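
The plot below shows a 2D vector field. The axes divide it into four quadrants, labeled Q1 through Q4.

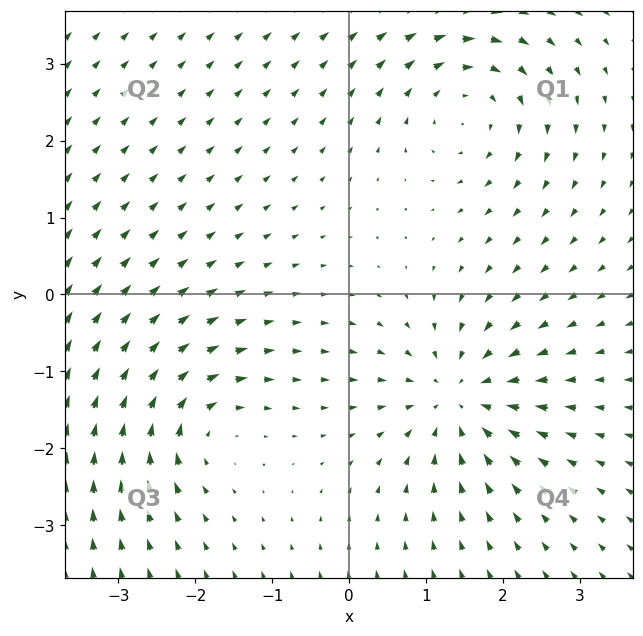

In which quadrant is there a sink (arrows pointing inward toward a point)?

Q4

The sink sits at approximately (1.4, -1.3), which lies in quadrant Q4. The divergence there is about -6, negative as expected for a sink.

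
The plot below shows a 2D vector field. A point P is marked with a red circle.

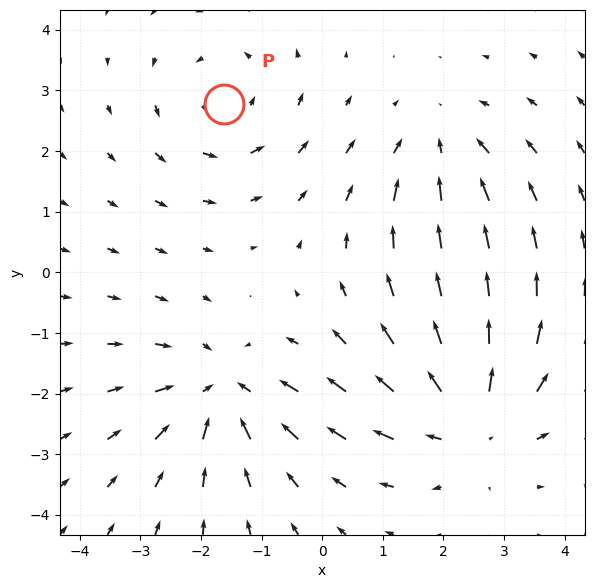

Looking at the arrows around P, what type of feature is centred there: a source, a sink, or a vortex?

vortex

At P (-1.6, 2.8) the arrows circulate counterclockwise. Divergence ≈0, curl about +2 — near-zero divergence with nonzero curl is a vortex.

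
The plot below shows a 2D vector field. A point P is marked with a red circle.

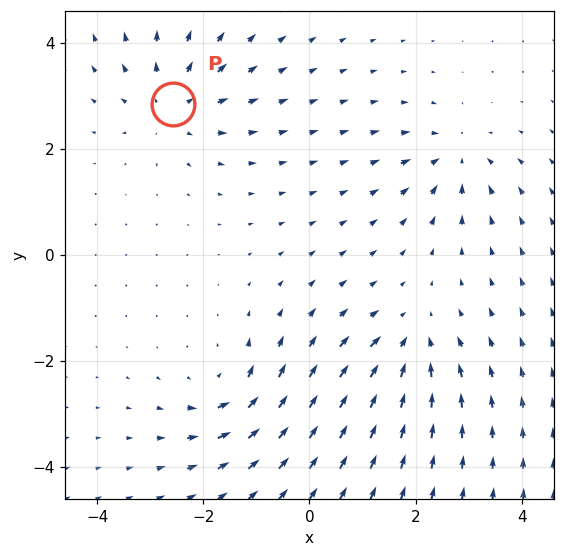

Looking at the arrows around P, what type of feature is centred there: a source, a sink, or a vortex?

At P (-2.6, 2.8) the arrows spread outward. Divergence about +3, curl ≈0 — positive divergence with near-zero curl is a source.

source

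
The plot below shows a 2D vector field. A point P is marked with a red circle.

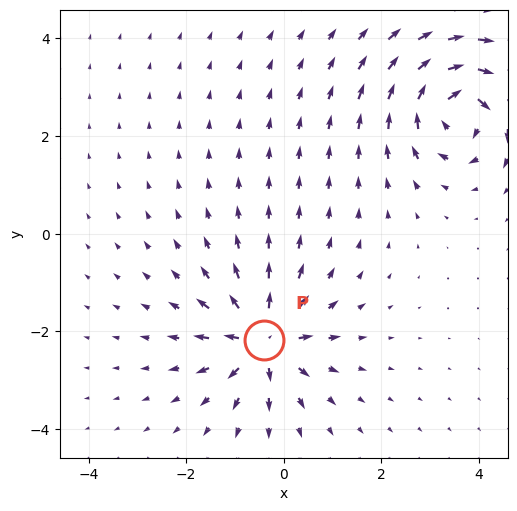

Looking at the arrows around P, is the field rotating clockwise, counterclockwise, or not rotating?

Near P at (-0.4, -2.2) the arrows show no circulation. The curl there is ≈0.

not rotating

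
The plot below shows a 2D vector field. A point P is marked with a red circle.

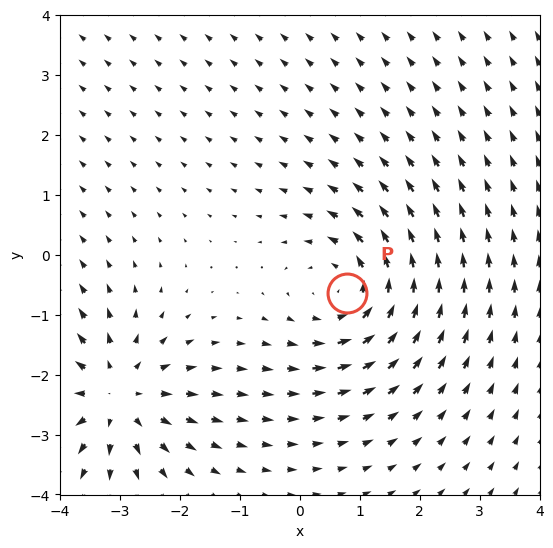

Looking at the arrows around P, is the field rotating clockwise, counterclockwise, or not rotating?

Near P at (0.8, -0.6) the arrows circulate counterclockwise. The curl (z-component) there is about +3; positive curl means counterclockwise rotation.

counterclockwise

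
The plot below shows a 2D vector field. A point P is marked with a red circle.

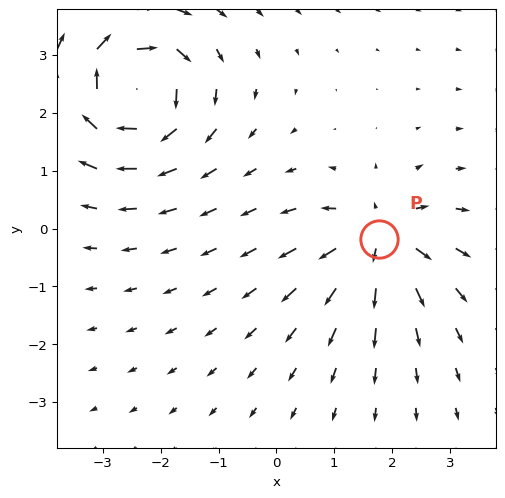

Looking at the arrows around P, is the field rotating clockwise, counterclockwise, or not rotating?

Near P at (1.8, -0.2) the arrows show no circulation. The curl there is ≈0.

not rotating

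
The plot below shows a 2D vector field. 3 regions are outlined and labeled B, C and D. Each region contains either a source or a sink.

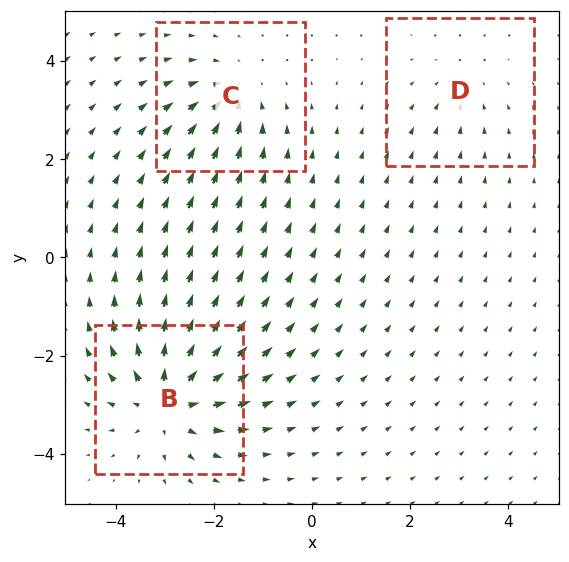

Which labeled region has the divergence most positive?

Divergence at each region's feature centre — B: about +6, C: about -4, D: about -2. Region B is most positive.

B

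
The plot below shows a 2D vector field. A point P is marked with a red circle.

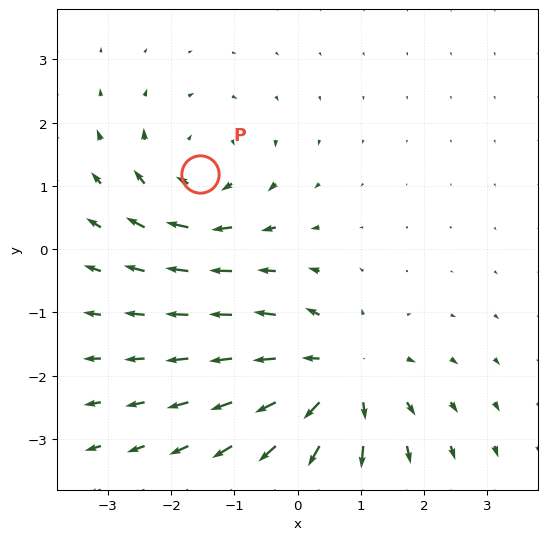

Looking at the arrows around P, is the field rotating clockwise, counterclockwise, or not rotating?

clockwise

Near P at (-1.5, 1.2) the arrows circulate clockwise. The curl (z-component) there is about -3; negative curl means clockwise rotation.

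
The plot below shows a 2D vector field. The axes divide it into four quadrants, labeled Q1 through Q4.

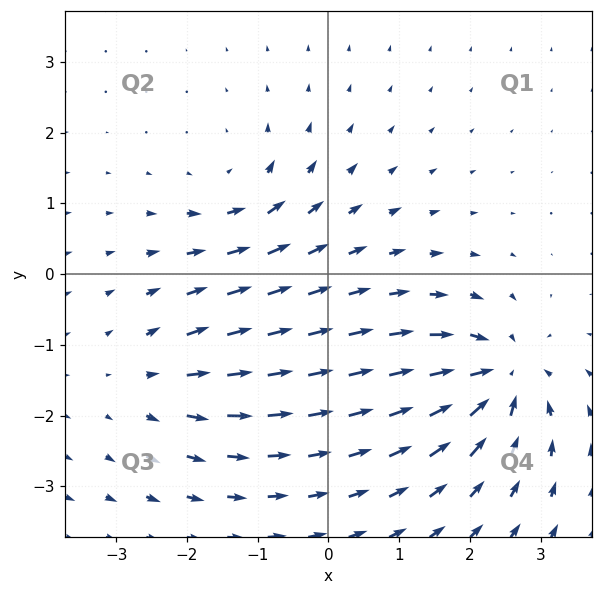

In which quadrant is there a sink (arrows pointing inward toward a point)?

The sink sits at approximately (2.4, -1.5), which lies in quadrant Q4. The divergence there is about -6, negative as expected for a sink.

Q4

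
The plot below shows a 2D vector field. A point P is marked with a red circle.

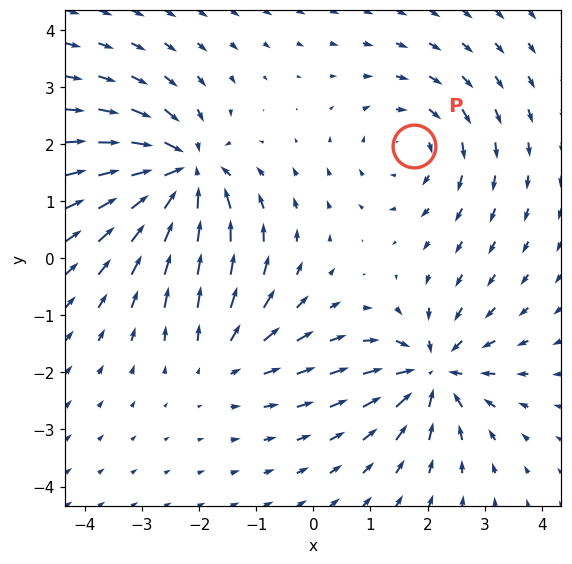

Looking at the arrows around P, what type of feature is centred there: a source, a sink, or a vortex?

At P (1.8, 2.0) the arrows circulate clockwise. Divergence ≈0, curl about -3 — near-zero divergence with nonzero curl is a vortex.

vortex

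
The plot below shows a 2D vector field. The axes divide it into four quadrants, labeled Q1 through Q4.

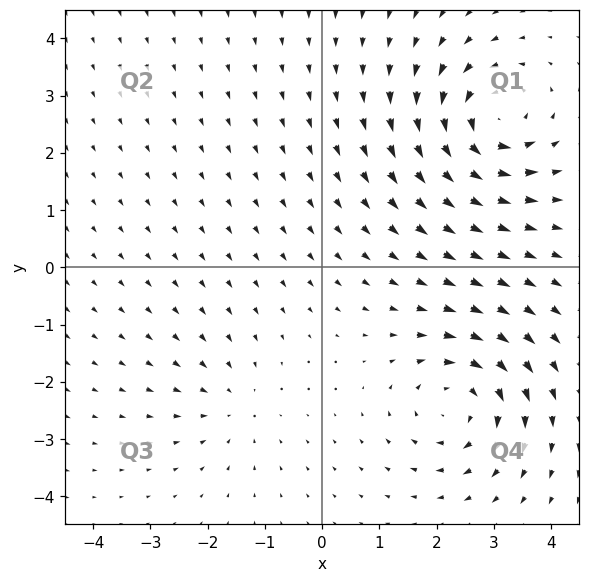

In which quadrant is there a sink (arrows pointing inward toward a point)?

The sink sits at approximately (-1.6, -2.4), which lies in quadrant Q3. The divergence there is about -3, negative as expected for a sink.

Q3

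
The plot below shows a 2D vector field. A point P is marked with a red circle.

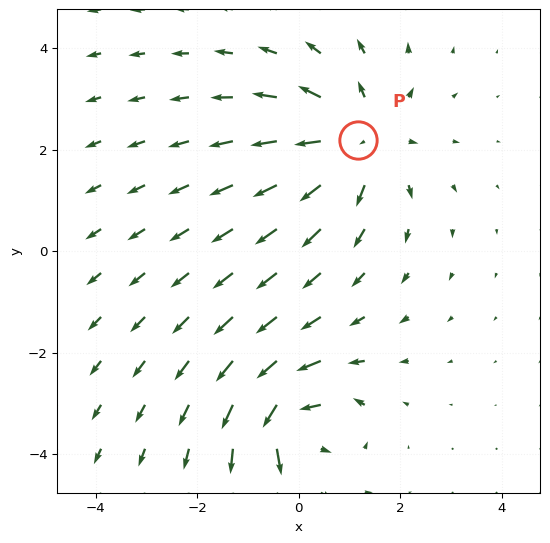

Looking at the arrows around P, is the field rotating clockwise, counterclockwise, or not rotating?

Near P at (1.2, 2.2) the arrows show no circulation. The curl there is ≈0.

not rotating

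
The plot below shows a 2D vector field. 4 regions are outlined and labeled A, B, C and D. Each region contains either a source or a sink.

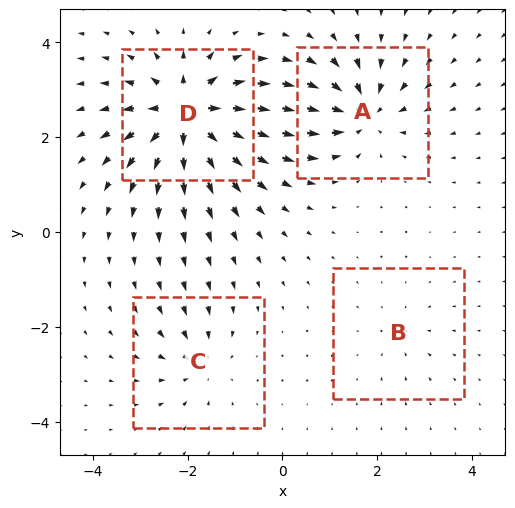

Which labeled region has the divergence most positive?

D

Divergence at each region's feature centre — A: about -6, B: about -2, C: about -4, D: about +9. Region D is most positive.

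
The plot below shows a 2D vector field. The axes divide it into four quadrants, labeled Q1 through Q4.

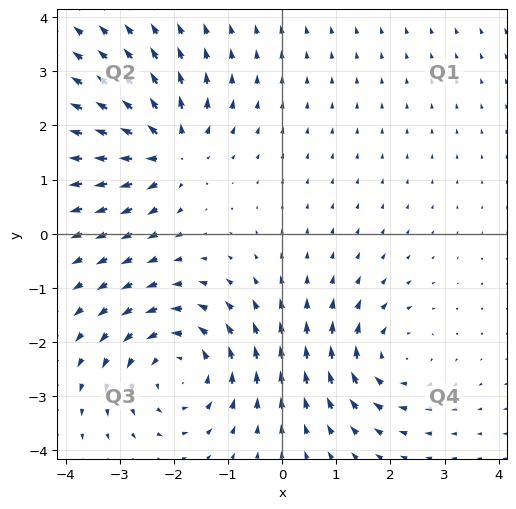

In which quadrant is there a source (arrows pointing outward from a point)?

Q2

The source sits at approximately (-2.1, 1.5), which lies in quadrant Q2. The divergence there is about +5, positive as expected for a source.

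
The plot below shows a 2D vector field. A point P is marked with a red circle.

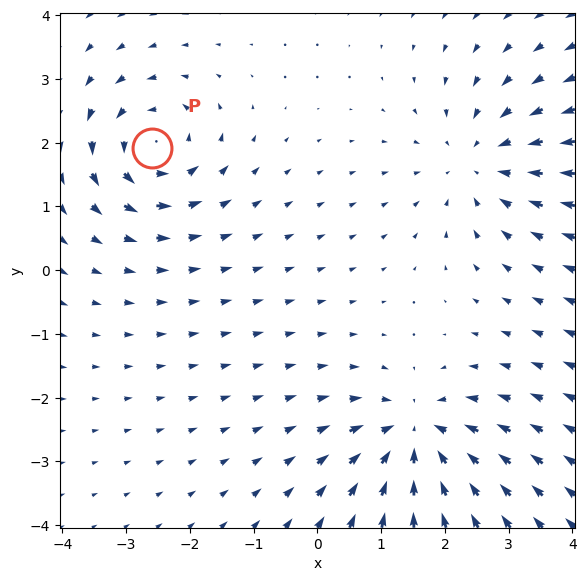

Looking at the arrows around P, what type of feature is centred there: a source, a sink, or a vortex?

At P (-2.6, 1.9) the arrows circulate counterclockwise. Divergence ≈0, curl about +5 — near-zero divergence with nonzero curl is a vortex.

vortex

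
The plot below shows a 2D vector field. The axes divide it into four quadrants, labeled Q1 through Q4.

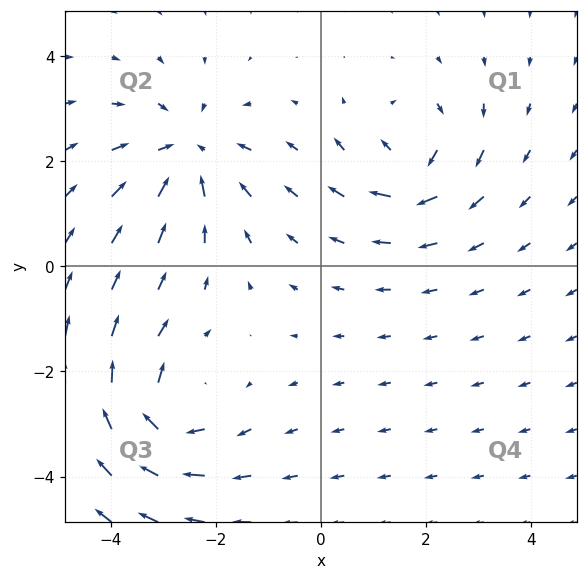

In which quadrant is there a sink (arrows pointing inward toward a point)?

The sink sits at approximately (-2.6, 2.2), which lies in quadrant Q2. The divergence there is about -4, negative as expected for a sink.

Q2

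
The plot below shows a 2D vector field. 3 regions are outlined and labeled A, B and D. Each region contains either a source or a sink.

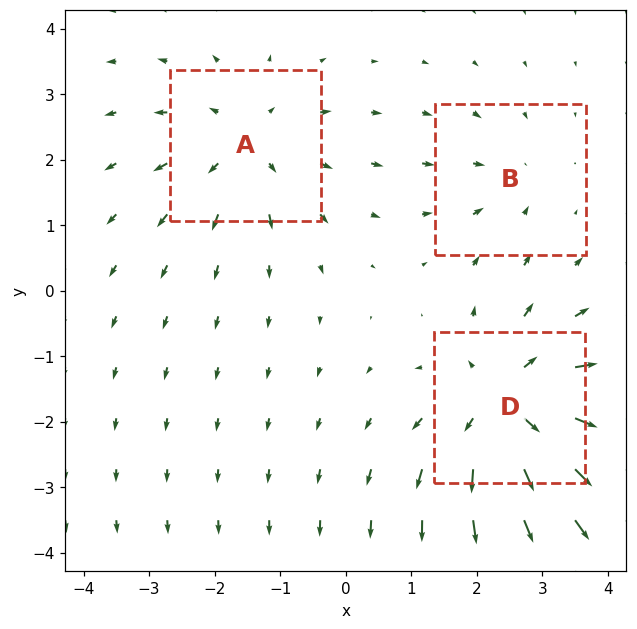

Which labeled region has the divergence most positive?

Divergence at each region's feature centre — A: about +3, B: about -2, D: about +5. Region D is most positive.

D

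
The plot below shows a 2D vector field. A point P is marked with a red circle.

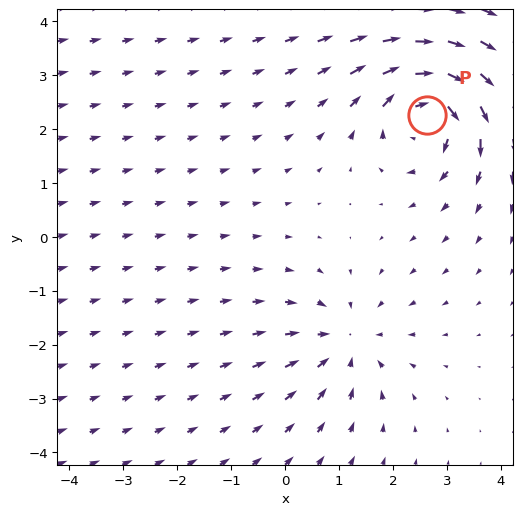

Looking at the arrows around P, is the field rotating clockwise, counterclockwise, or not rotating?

Near P at (2.6, 2.3) the arrows circulate clockwise. The curl (z-component) there is about -5; negative curl means clockwise rotation.

clockwise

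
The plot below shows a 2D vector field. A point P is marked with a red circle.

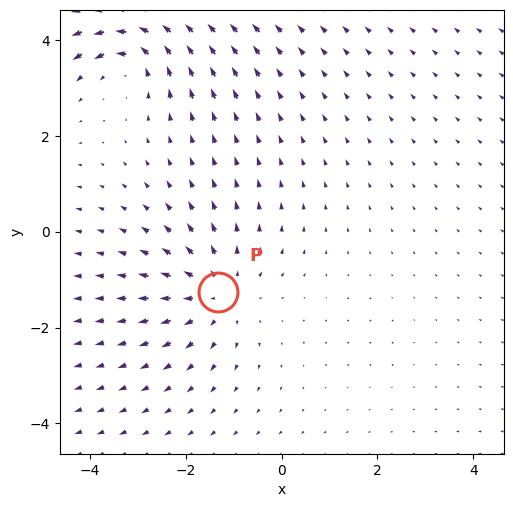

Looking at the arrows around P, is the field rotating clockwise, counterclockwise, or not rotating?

Near P at (-1.3, -1.3) the arrows show no circulation. The curl there is ≈0.

not rotating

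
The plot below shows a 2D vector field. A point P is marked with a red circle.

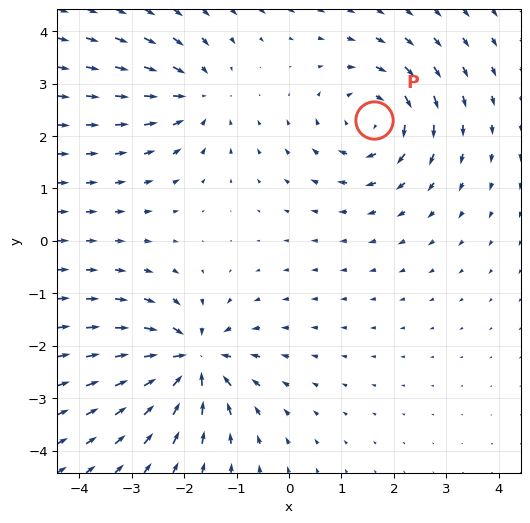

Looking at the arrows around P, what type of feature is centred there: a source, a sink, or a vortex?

At P (1.6, 2.3) the arrows circulate clockwise. Divergence ≈0, curl about -5 — near-zero divergence with nonzero curl is a vortex.

vortex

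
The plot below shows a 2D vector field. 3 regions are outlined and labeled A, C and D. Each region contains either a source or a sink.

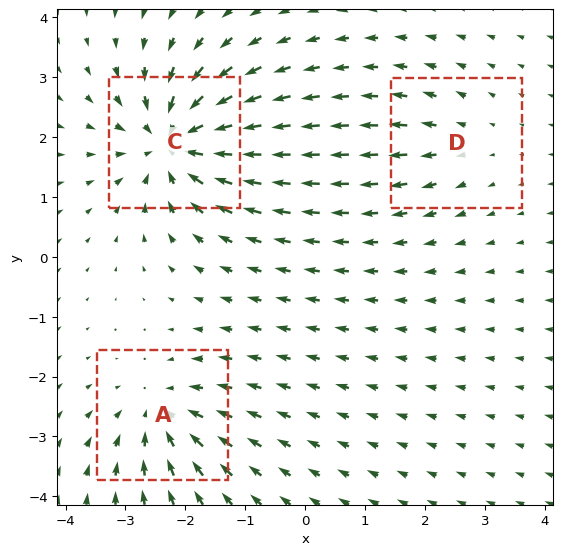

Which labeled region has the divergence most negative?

Divergence at each region's feature centre — A: about -4, C: about -6, D: about +2. Region C is most negative.

C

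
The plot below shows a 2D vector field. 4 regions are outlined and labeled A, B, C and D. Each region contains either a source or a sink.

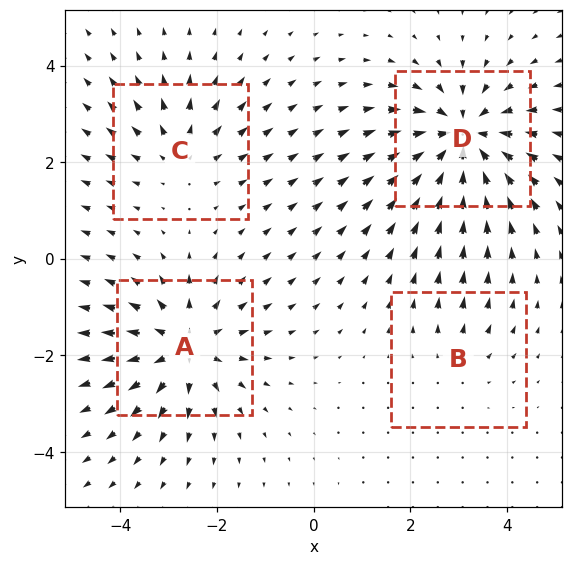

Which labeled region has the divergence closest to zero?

B

Divergence at each region's feature centre — A: about +5, B: about +2, C: about +3, D: about -6. Region B is closest to zero.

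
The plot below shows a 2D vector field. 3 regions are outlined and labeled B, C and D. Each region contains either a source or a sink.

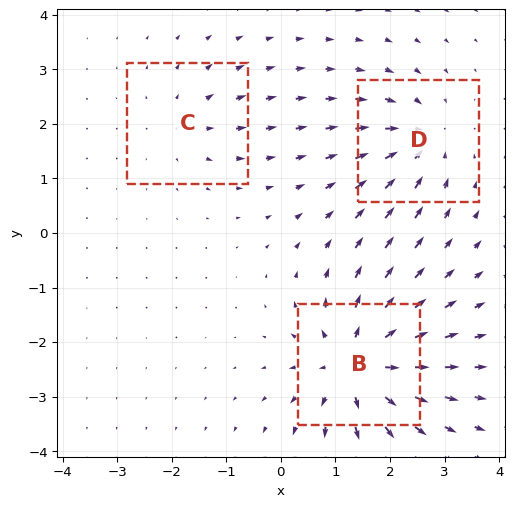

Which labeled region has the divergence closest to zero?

Divergence at each region's feature centre — B: about +6, C: about +2, D: about -4. Region C is closest to zero.

C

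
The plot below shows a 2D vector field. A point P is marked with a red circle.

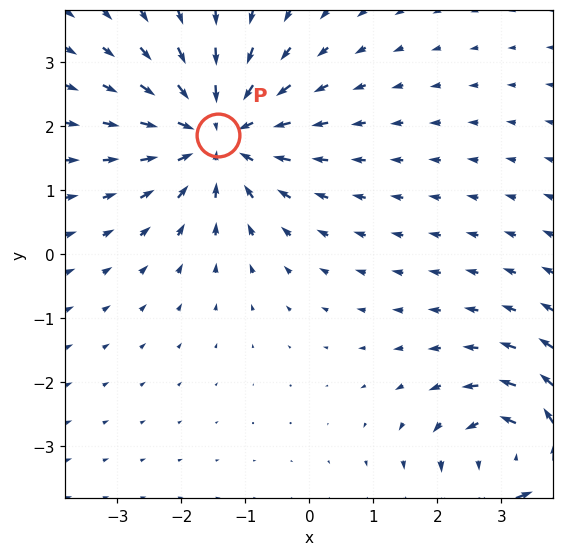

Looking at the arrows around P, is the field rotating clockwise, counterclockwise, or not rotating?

not rotating

Near P at (-1.4, 1.9) the arrows show no circulation. The curl there is ≈0.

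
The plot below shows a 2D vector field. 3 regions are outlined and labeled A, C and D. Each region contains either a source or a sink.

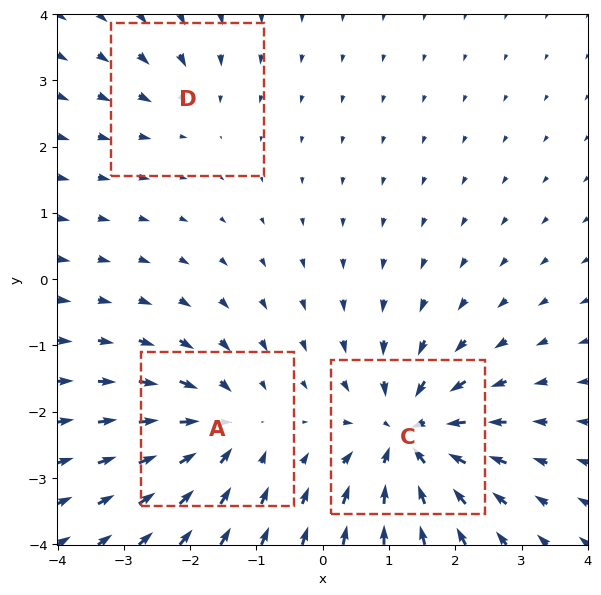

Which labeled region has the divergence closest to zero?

Divergence at each region's feature centre — A: about -4, C: about -6, D: about -2. Region D is closest to zero.

D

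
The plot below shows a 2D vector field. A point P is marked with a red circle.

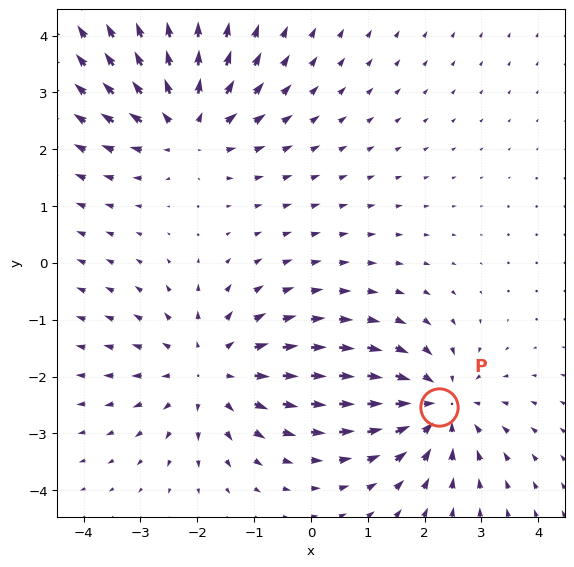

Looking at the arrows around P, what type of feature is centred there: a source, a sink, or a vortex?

sink

At P (2.2, -2.5) the arrows converge inward. Divergence about -4, curl ≈0 — negative divergence with near-zero curl is a sink.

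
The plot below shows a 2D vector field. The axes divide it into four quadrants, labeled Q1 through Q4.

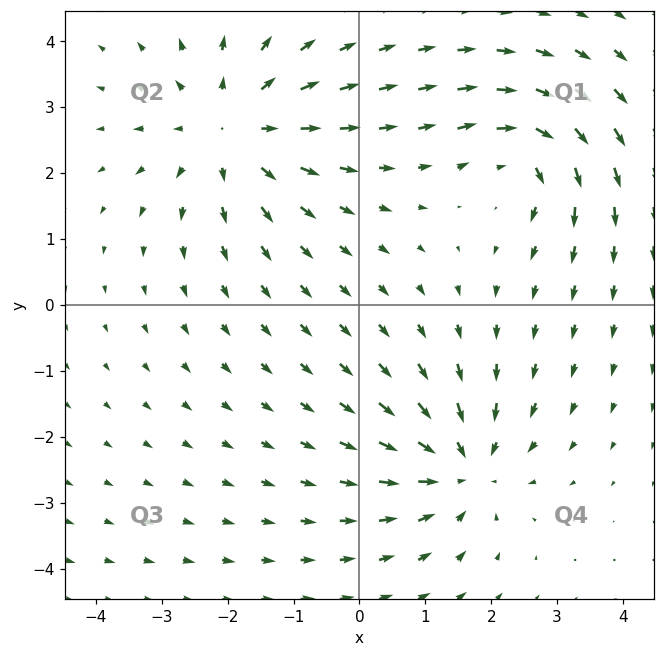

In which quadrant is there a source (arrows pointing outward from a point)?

The source sits at approximately (-1.9, 2.7), which lies in quadrant Q2. The divergence there is about +4, positive as expected for a source.

Q2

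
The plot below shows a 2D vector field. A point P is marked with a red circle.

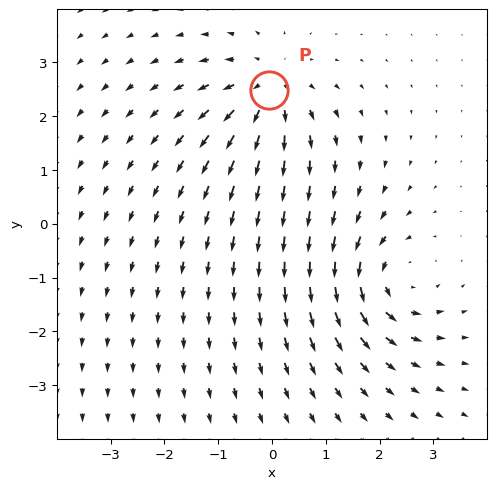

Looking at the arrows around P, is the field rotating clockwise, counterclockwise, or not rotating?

Near P at (-0.1, 2.5) the arrows show no circulation. The curl there is ≈0.

not rotating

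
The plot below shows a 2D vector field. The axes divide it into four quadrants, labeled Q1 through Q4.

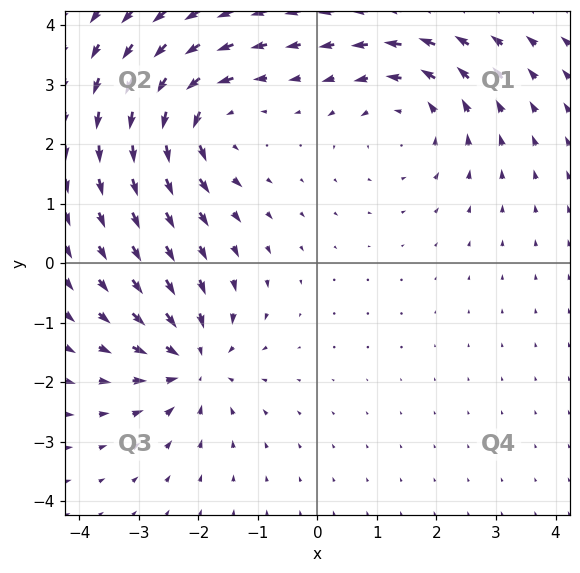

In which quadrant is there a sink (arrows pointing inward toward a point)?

Q3

The sink sits at approximately (-2.1, -1.7), which lies in quadrant Q3. The divergence there is about -5, negative as expected for a sink.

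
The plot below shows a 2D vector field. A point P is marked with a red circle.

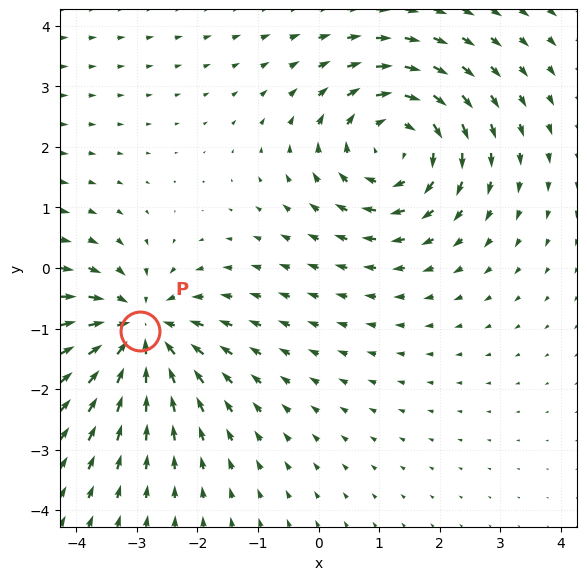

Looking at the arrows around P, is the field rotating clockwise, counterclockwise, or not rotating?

not rotating

Near P at (-3.0, -1.0) the arrows show no circulation. The curl there is ≈0.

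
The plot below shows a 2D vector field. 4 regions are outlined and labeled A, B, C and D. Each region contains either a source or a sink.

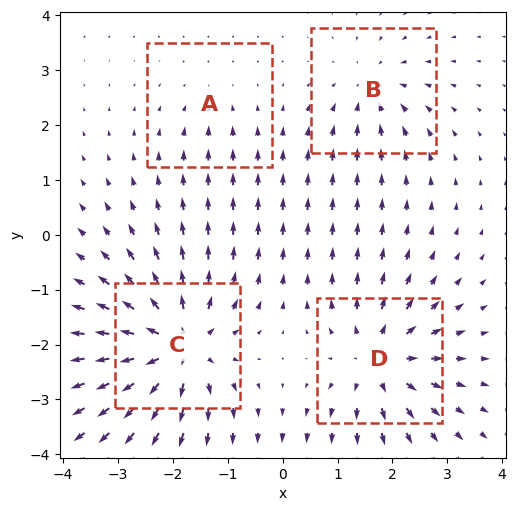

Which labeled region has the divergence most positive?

Divergence at each region's feature centre — A: about -2, B: about -4, C: about +8, D: about +6. Region C is most positive.

C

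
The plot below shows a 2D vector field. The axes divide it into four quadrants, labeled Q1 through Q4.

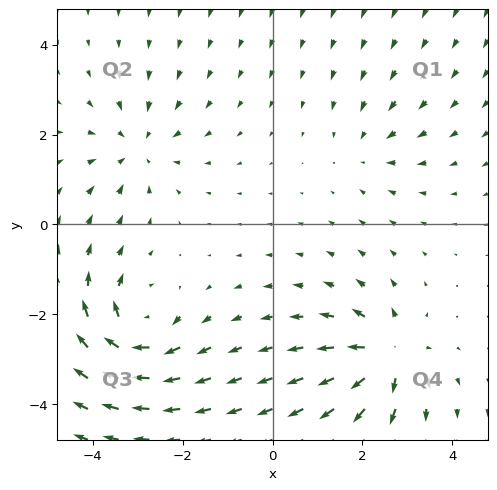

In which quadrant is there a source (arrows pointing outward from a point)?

Q4

The source sits at approximately (2.6, -2.9), which lies in quadrant Q4. The divergence there is about +7, positive as expected for a source.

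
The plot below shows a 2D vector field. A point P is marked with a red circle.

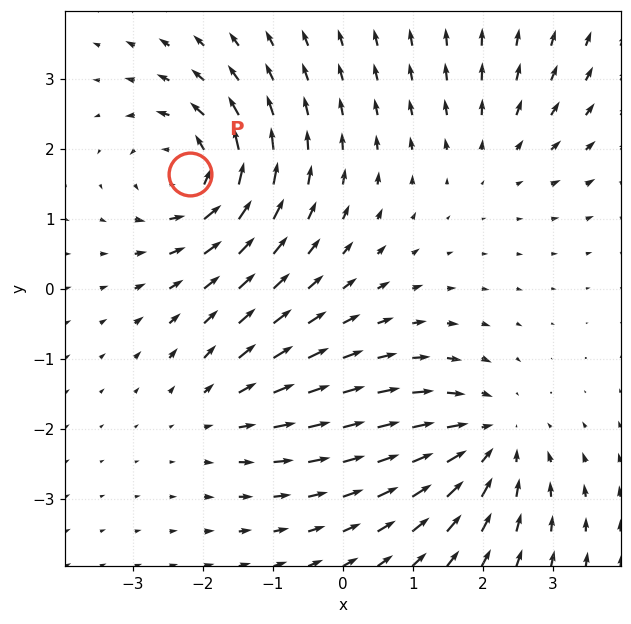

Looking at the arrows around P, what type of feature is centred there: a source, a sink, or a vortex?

vortex

At P (-2.2, 1.6) the arrows circulate counterclockwise. Divergence ≈0, curl about +6 — near-zero divergence with nonzero curl is a vortex.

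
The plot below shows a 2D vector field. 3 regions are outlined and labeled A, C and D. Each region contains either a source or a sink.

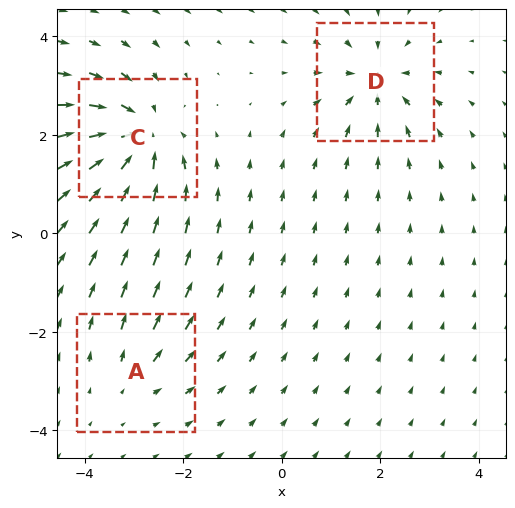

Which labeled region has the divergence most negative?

C

Divergence at each region's feature centre — A: about +2, C: about -5, D: about -4. Region C is most negative.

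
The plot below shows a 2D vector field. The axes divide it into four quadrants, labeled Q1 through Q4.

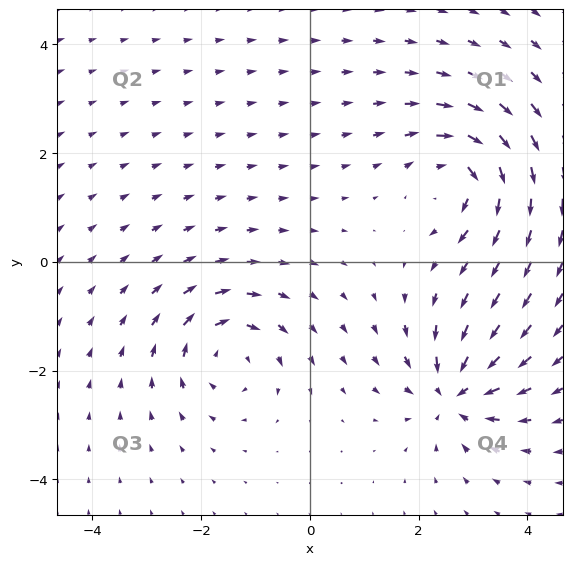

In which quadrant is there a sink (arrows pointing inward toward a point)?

Q4

The sink sits at approximately (2.7, -2.4), which lies in quadrant Q4. The divergence there is about -6, negative as expected for a sink.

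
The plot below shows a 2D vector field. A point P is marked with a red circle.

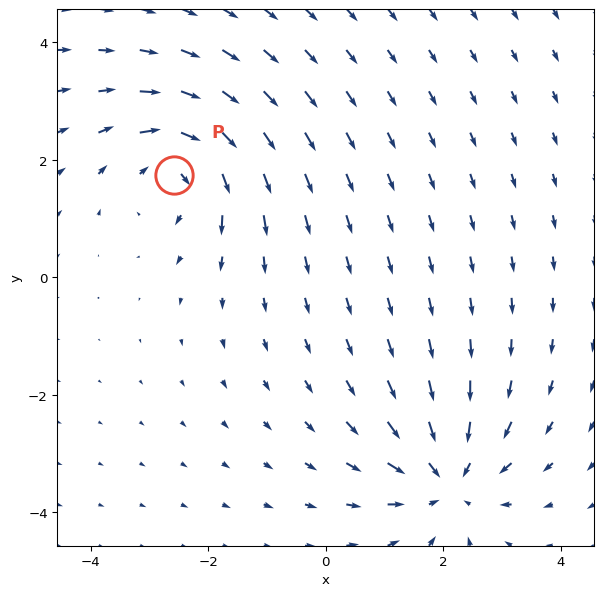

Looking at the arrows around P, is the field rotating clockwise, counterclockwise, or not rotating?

Near P at (-2.6, 1.7) the arrows circulate clockwise. The curl (z-component) there is about -4; negative curl means clockwise rotation.

clockwise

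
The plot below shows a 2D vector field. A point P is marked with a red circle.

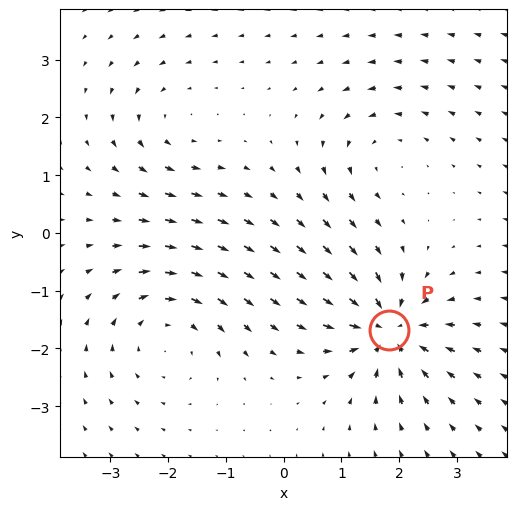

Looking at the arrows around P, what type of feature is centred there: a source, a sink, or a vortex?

At P (1.8, -1.7) the arrows converge inward. Divergence about -6, curl ≈0 — negative divergence with near-zero curl is a sink.

sink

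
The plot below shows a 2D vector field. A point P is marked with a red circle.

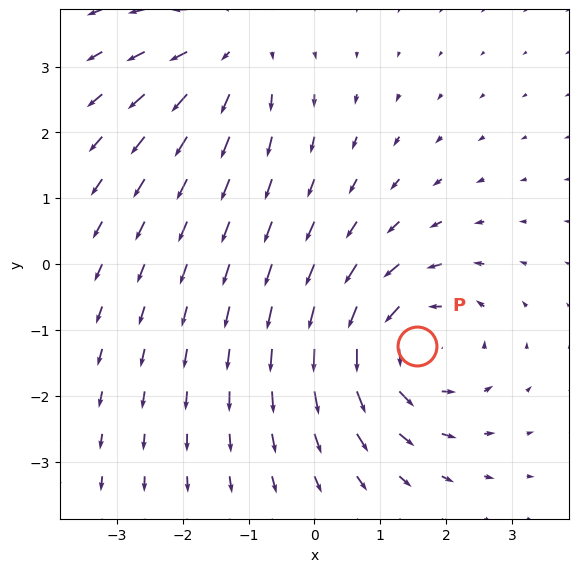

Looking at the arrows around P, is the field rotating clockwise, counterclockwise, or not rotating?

counterclockwise

Near P at (1.6, -1.2) the arrows circulate counterclockwise. The curl (z-component) there is about +4; positive curl means counterclockwise rotation.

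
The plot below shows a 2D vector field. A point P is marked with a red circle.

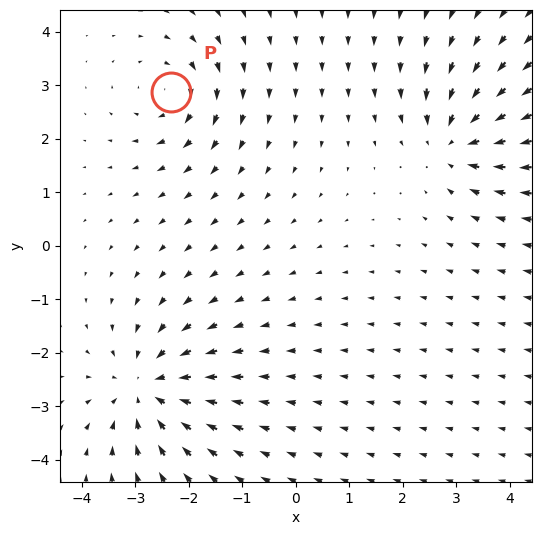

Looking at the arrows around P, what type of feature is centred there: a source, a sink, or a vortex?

At P (-2.3, 2.9) the arrows circulate clockwise. Divergence ≈0, curl about -4 — near-zero divergence with nonzero curl is a vortex.

vortex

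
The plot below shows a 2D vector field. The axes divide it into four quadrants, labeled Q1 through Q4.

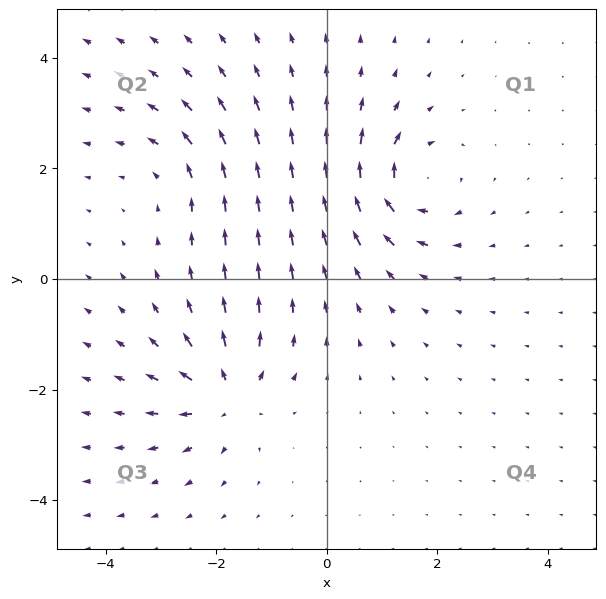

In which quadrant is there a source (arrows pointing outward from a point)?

Q3

The source sits at approximately (-1.8, -2.1), which lies in quadrant Q3. The divergence there is about +4, positive as expected for a source.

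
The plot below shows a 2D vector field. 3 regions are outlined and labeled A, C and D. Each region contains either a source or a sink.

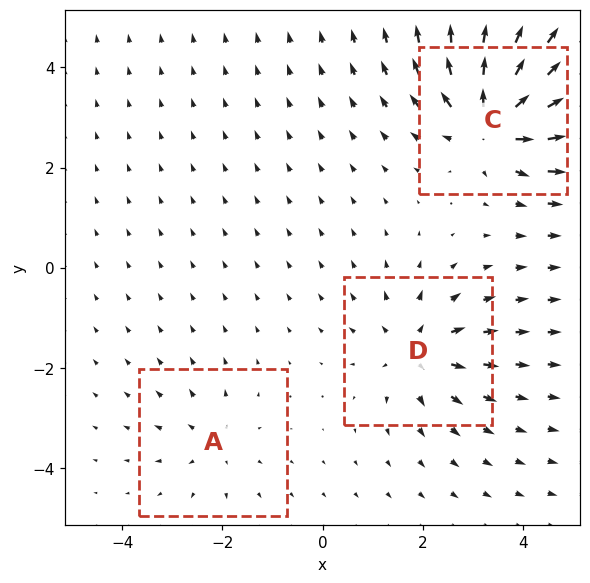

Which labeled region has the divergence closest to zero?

A

Divergence at each region's feature centre — A: about +2, C: about +6, D: about +4. Region A is closest to zero.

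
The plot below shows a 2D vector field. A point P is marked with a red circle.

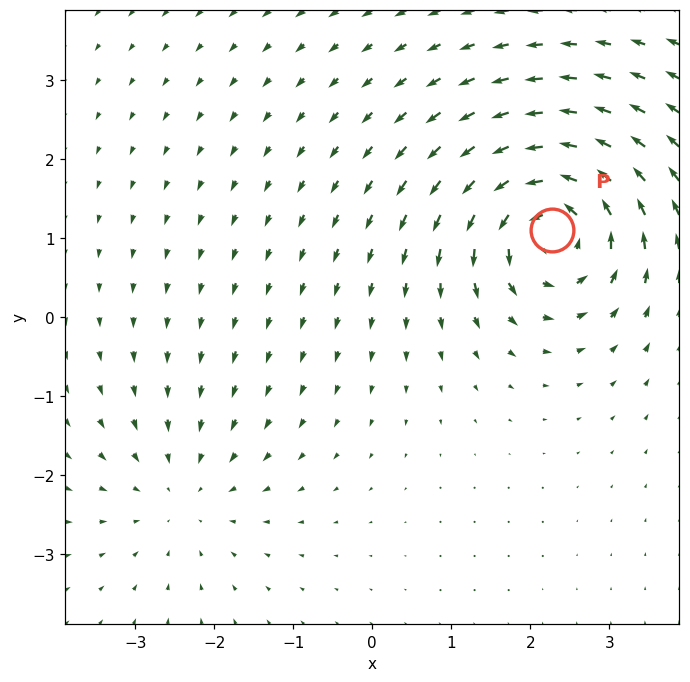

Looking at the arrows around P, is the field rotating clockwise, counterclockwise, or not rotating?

Near P at (2.3, 1.1) the arrows circulate counterclockwise. The curl (z-component) there is about +7; positive curl means counterclockwise rotation.

counterclockwise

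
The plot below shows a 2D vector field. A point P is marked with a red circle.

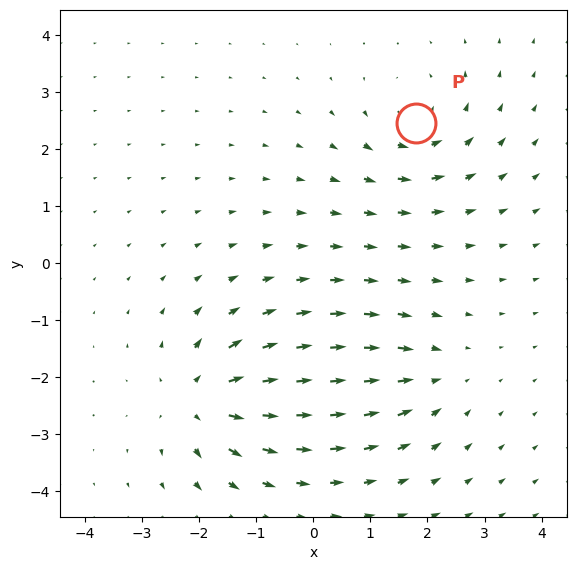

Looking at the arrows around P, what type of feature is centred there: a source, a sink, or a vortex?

At P (1.8, 2.5) the arrows circulate counterclockwise. Divergence ≈0, curl about +4 — near-zero divergence with nonzero curl is a vortex.

vortex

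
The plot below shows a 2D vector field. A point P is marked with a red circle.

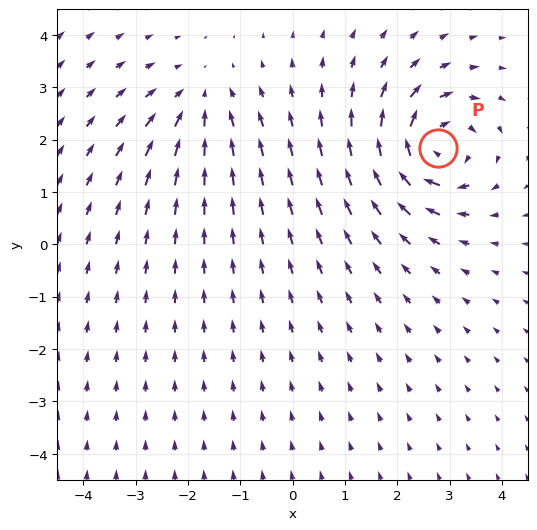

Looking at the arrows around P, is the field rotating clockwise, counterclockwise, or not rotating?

clockwise

Near P at (2.8, 1.8) the arrows circulate clockwise. The curl (z-component) there is about -6; negative curl means clockwise rotation.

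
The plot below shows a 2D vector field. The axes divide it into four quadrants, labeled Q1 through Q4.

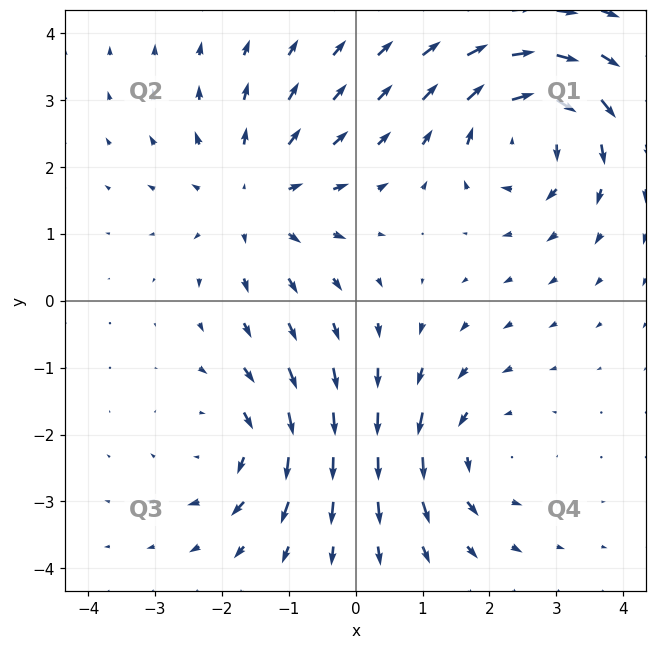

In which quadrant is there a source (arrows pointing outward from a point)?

The source sits at approximately (-1.5, 1.5), which lies in quadrant Q2. The divergence there is about +3, positive as expected for a source.

Q2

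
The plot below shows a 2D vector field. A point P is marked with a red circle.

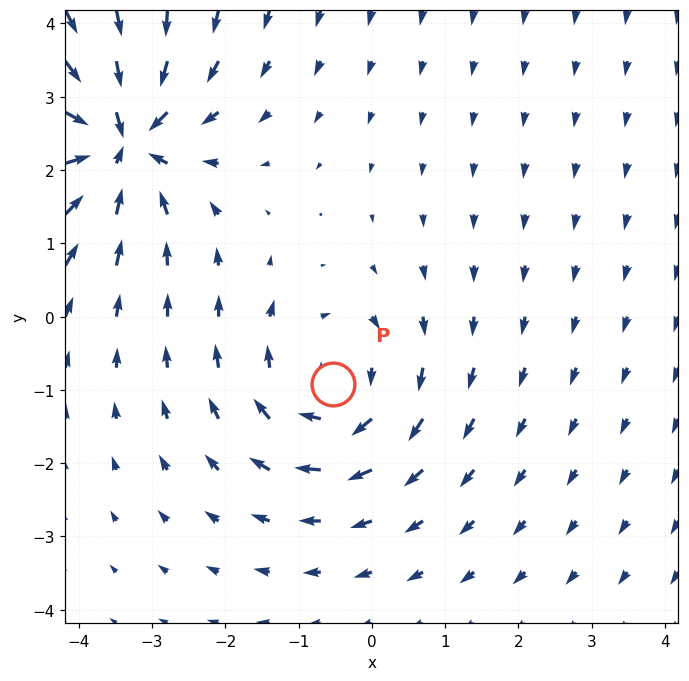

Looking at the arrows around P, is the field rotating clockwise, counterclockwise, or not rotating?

clockwise

Near P at (-0.5, -0.9) the arrows circulate clockwise. The curl (z-component) there is about -3; negative curl means clockwise rotation.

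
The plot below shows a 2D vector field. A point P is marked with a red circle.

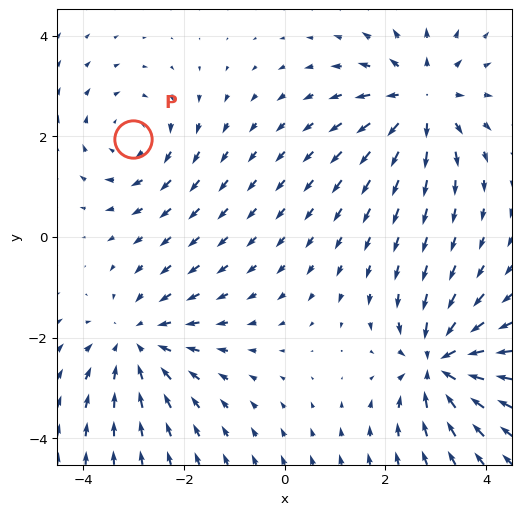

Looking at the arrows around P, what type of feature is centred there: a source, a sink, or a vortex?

vortex

At P (-3.0, 1.9) the arrows circulate clockwise. Divergence ≈0, curl about -3 — near-zero divergence with nonzero curl is a vortex.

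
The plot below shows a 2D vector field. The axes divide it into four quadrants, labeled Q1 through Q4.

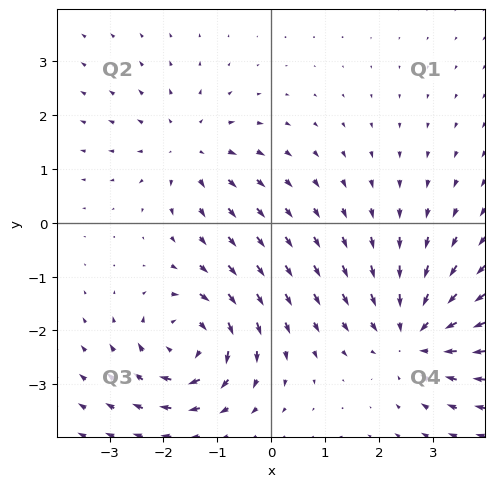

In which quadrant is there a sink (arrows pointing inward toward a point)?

The sink sits at approximately (2.6, -2.1), which lies in quadrant Q4. The divergence there is about -4, negative as expected for a sink.

Q4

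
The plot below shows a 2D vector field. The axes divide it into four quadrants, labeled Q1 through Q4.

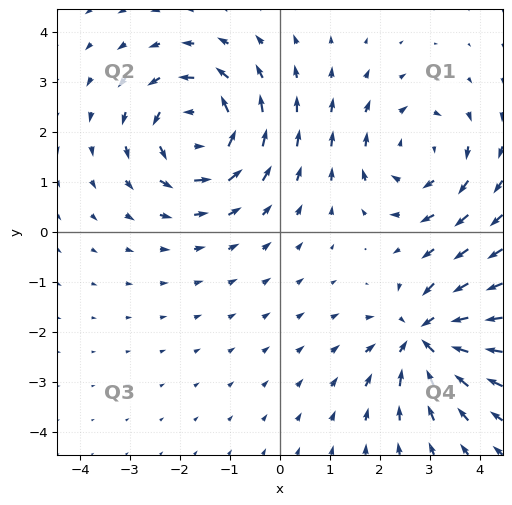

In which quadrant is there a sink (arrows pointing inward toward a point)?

Q4

The sink sits at approximately (2.9, -2.1), which lies in quadrant Q4. The divergence there is about -5, negative as expected for a sink.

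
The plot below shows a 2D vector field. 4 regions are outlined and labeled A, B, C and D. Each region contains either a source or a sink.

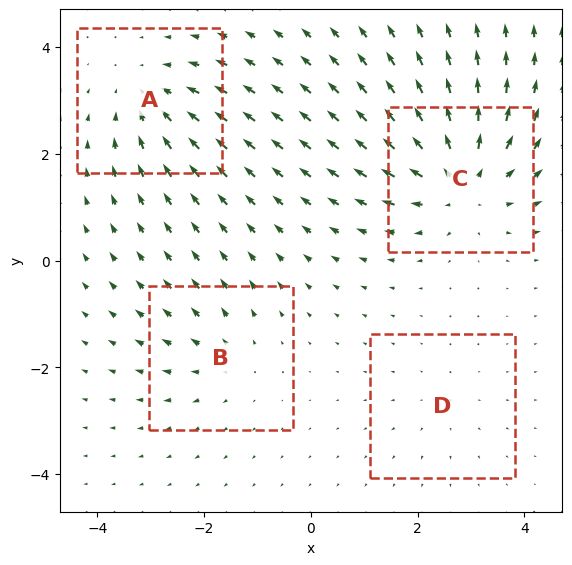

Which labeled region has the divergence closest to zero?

D

Divergence at each region's feature centre — A: about -4, B: about +3, C: about +7, D: about +2. Region D is closest to zero.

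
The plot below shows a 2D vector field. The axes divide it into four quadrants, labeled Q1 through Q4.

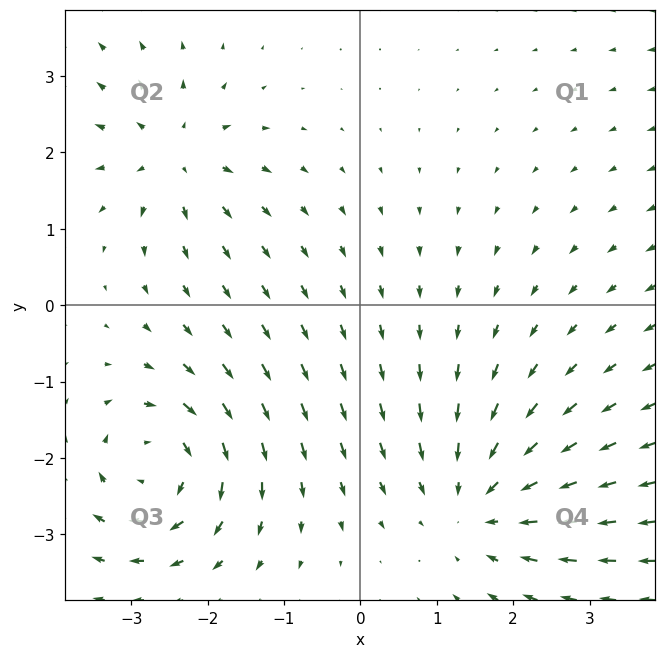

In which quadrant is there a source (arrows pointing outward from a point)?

The source sits at approximately (-2.4, 1.9), which lies in quadrant Q2. The divergence there is about +4, positive as expected for a source.

Q2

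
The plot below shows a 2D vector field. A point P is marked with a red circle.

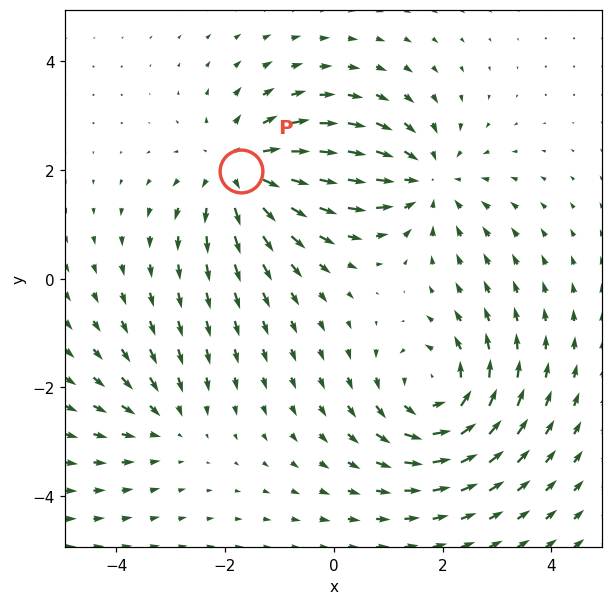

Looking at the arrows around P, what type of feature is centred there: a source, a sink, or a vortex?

source

At P (-1.7, 2.0) the arrows spread outward. Divergence about +5, curl ≈0 — positive divergence with near-zero curl is a source.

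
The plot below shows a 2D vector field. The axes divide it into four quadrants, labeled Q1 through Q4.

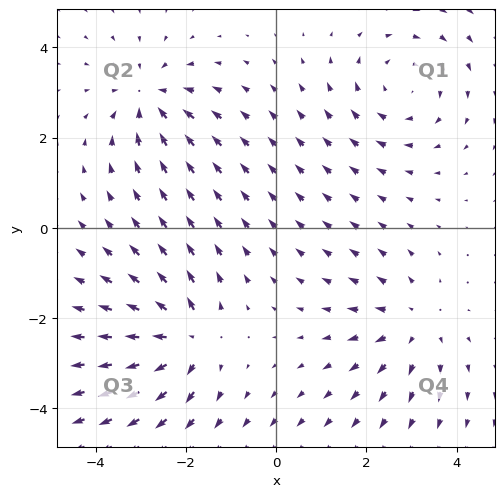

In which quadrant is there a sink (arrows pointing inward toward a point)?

Q2

The sink sits at approximately (-2.8, 2.9), which lies in quadrant Q2. The divergence there is about -5, negative as expected for a sink.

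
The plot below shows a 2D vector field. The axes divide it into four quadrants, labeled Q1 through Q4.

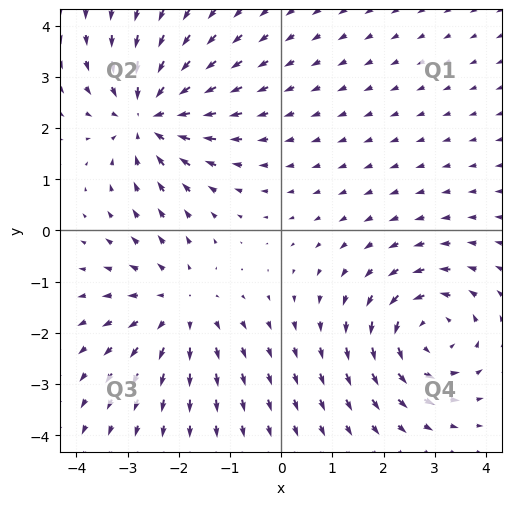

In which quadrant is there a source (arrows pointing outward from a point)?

Q3

The source sits at approximately (-2.0, -1.5), which lies in quadrant Q3. The divergence there is about +3, positive as expected for a source.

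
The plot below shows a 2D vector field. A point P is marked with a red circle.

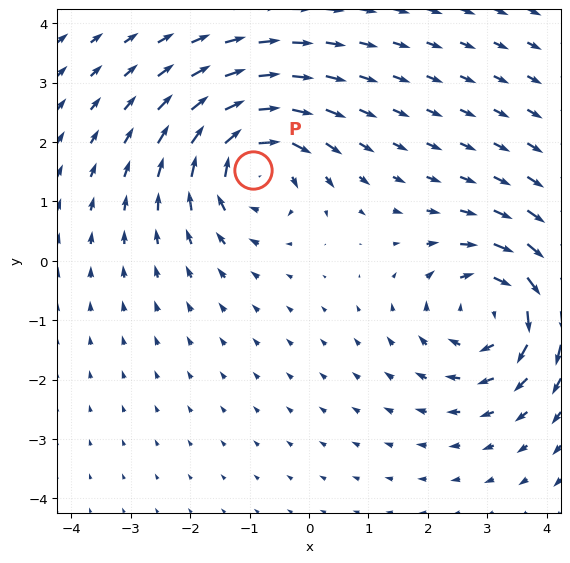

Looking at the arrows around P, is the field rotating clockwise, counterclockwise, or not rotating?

clockwise

Near P at (-0.9, 1.5) the arrows circulate clockwise. The curl (z-component) there is about -5; negative curl means clockwise rotation.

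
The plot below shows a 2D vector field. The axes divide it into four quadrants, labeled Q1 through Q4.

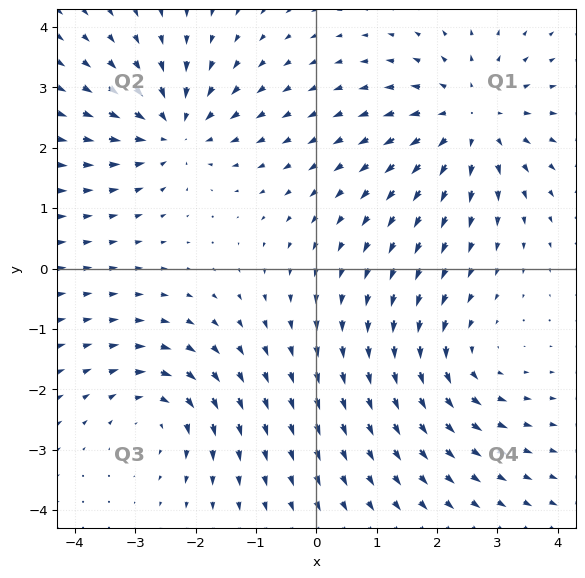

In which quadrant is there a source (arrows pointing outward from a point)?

Q1

The source sits at approximately (2.6, 2.5), which lies in quadrant Q1. The divergence there is about +4, positive as expected for a source.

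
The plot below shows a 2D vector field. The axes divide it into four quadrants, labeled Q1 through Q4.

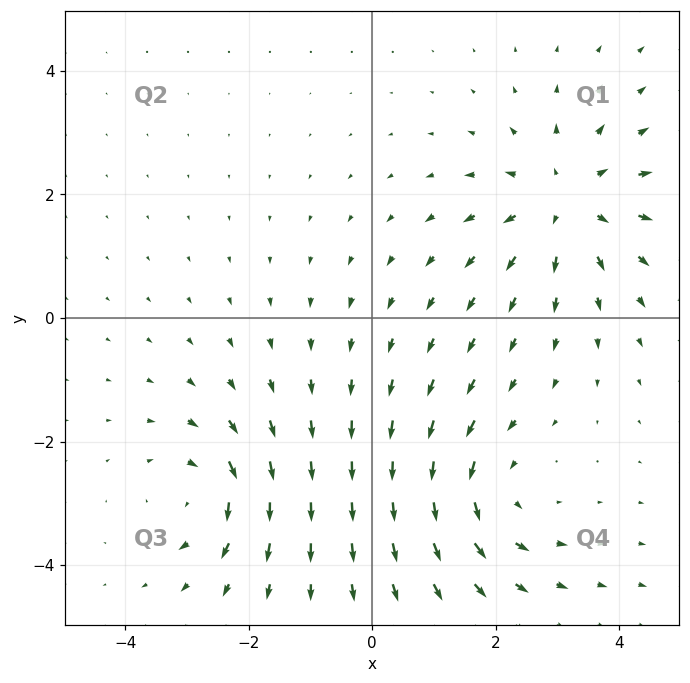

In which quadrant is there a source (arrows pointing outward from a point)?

Q1

The source sits at approximately (3.1, 1.9), which lies in quadrant Q1. The divergence there is about +3, positive as expected for a source.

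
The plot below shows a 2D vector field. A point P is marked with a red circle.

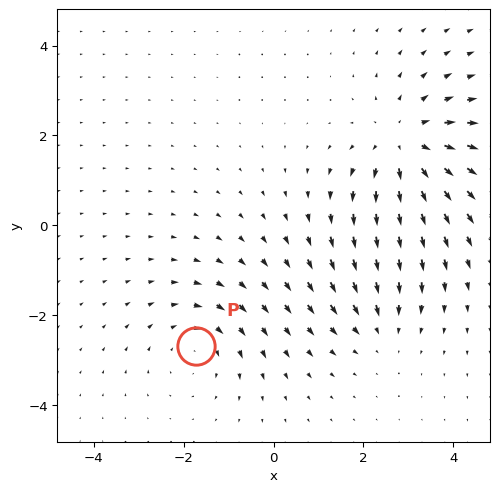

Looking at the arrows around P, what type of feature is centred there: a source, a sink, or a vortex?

At P (-1.7, -2.7) the arrows circulate clockwise. Divergence ≈0, curl about -3 — near-zero divergence with nonzero curl is a vortex.

vortex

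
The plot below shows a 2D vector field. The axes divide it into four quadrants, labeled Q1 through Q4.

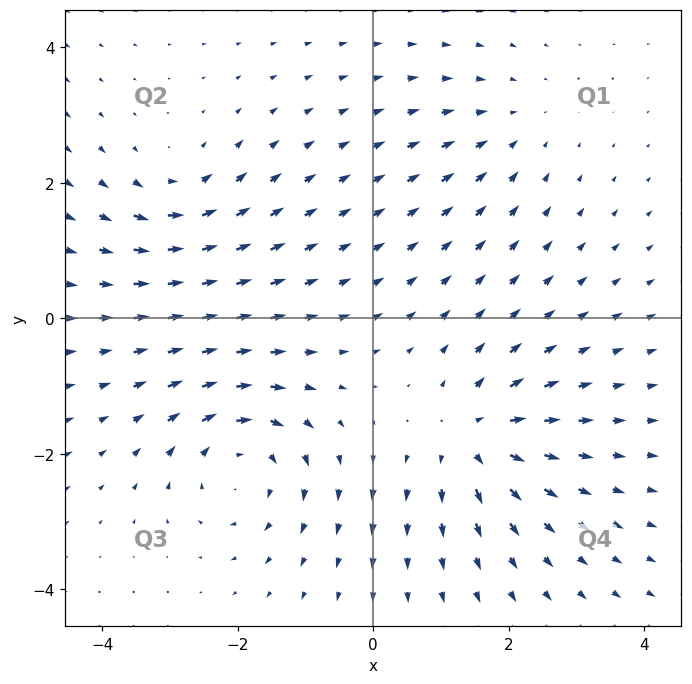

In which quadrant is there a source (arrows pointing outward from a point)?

The source sits at approximately (1.5, -1.8), which lies in quadrant Q4. The divergence there is about +5, positive as expected for a source.

Q4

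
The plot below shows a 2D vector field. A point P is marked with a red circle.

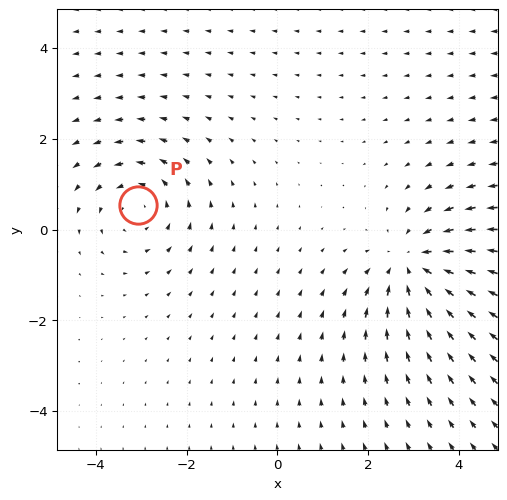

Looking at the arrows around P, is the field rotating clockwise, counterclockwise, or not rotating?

counterclockwise

Near P at (-3.1, 0.5) the arrows circulate counterclockwise. The curl (z-component) there is about +3; positive curl means counterclockwise rotation.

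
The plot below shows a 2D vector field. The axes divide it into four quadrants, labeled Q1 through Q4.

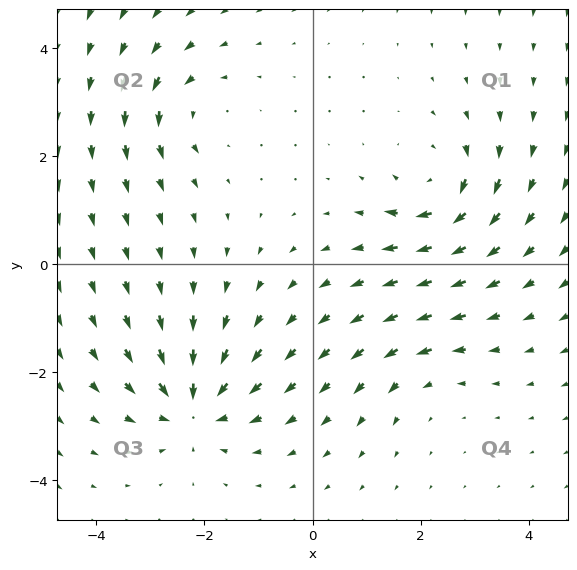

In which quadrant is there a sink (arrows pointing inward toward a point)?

The sink sits at approximately (-2.2, -2.6), which lies in quadrant Q3. The divergence there is about -5, negative as expected for a sink.

Q3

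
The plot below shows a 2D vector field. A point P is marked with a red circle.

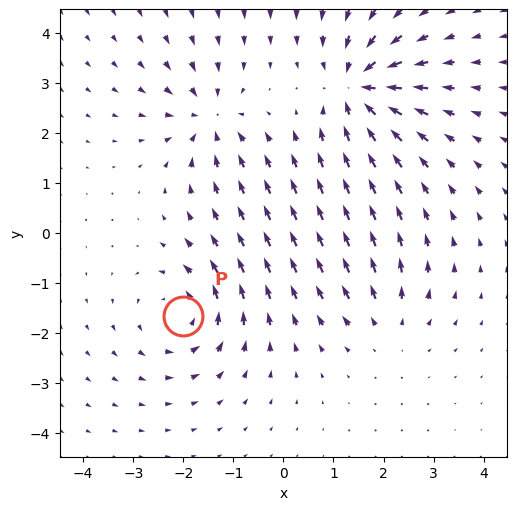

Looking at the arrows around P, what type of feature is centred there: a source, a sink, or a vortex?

vortex

At P (-2.0, -1.6) the arrows circulate counterclockwise. Divergence ≈0, curl about +4 — near-zero divergence with nonzero curl is a vortex.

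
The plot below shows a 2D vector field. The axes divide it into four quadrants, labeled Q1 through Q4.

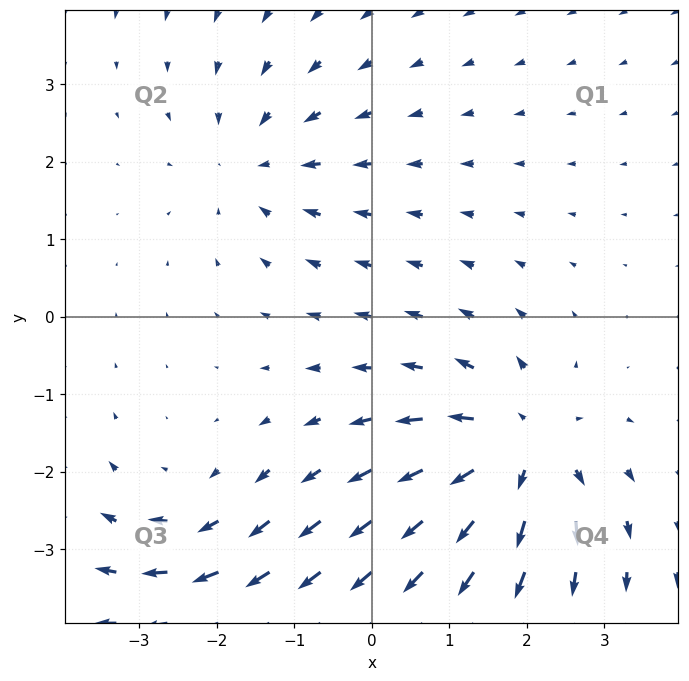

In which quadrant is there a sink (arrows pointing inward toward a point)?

The sink sits at approximately (-1.5, 2.0), which lies in quadrant Q2. The divergence there is about -3, negative as expected for a sink.

Q2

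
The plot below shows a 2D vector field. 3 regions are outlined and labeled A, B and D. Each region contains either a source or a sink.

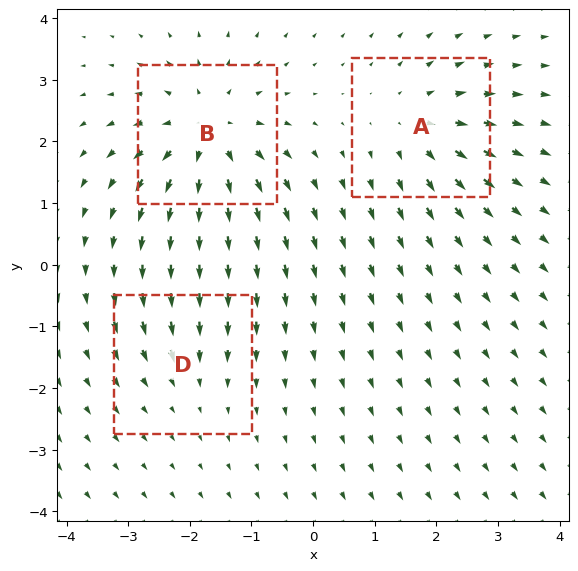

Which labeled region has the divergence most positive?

B

Divergence at each region's feature centre — A: about +4, B: about +5, D: about -2. Region B is most positive.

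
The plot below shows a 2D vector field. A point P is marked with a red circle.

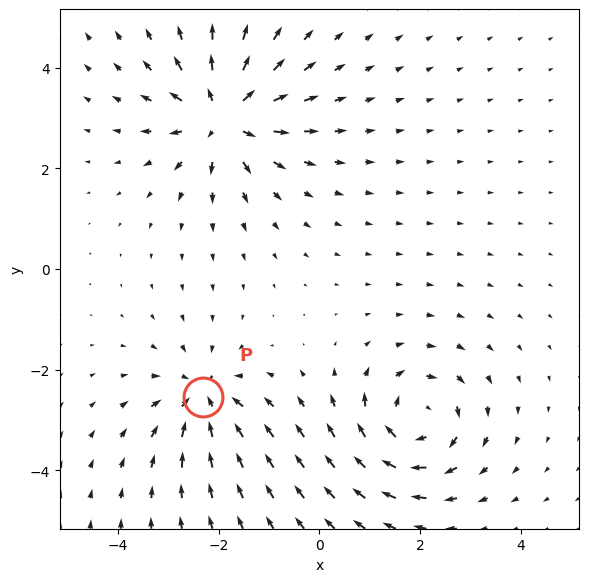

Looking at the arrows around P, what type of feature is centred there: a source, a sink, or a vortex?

sink

At P (-2.3, -2.5) the arrows converge inward. Divergence about -5, curl ≈0 — negative divergence with near-zero curl is a sink.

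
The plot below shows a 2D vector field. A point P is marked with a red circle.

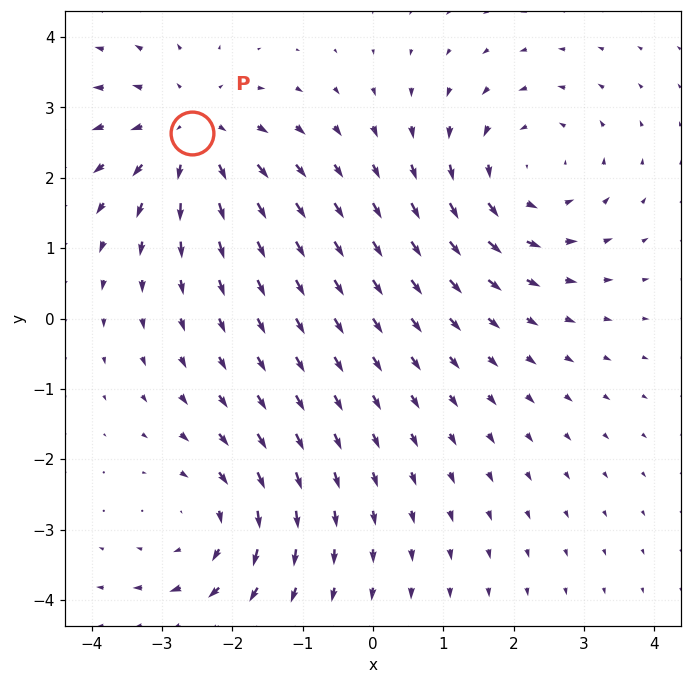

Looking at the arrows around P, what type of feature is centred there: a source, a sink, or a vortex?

At P (-2.6, 2.6) the arrows spread outward. Divergence about +5, curl ≈0 — positive divergence with near-zero curl is a source.

source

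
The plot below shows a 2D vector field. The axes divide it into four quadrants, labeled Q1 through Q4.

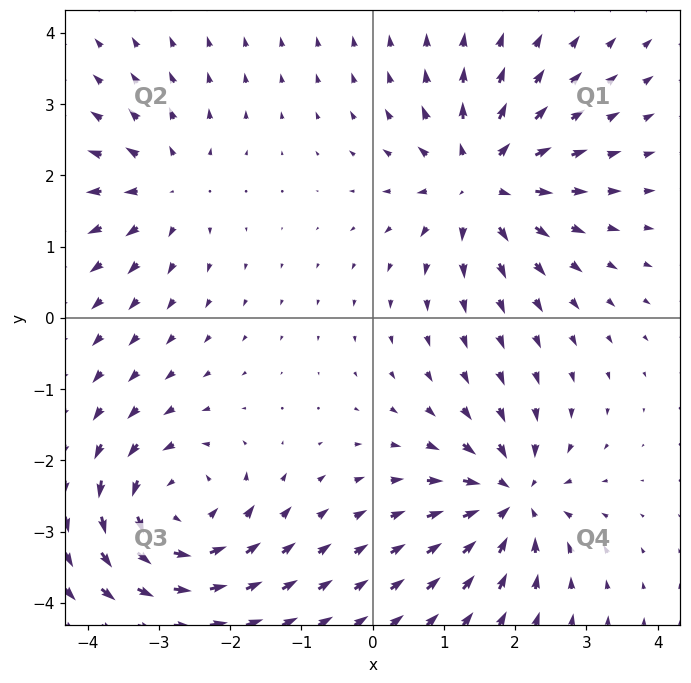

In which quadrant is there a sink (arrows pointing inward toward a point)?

Q4

The sink sits at approximately (2.0, -2.5), which lies in quadrant Q4. The divergence there is about -5, negative as expected for a sink.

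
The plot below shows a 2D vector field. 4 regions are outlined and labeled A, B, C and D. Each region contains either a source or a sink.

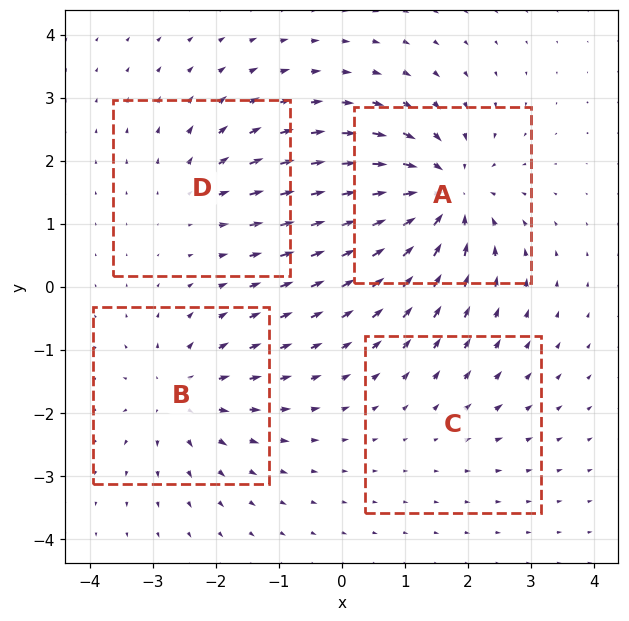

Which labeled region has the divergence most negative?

Divergence at each region's feature centre — A: about -8, B: about +5, C: about +2, D: about +3. Region A is most negative.

A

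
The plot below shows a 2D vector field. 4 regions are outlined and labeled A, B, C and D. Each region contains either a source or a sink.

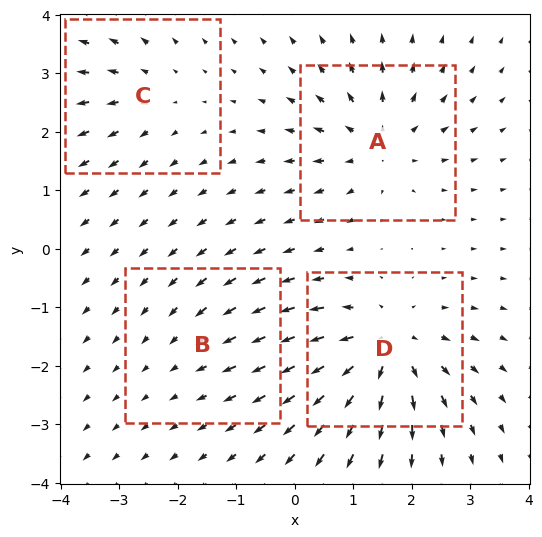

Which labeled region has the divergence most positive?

Divergence at each region's feature centre — A: about +5, B: about -2, C: about +3, D: about +7. Region D is most positive.

D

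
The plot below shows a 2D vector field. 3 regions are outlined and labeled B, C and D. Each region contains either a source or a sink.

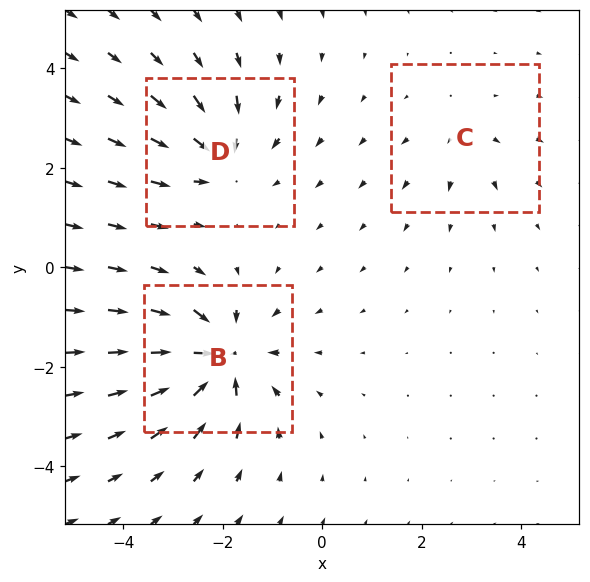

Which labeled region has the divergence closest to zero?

Divergence at each region's feature centre — B: about -6, C: about +2, D: about -4. Region C is closest to zero.

C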